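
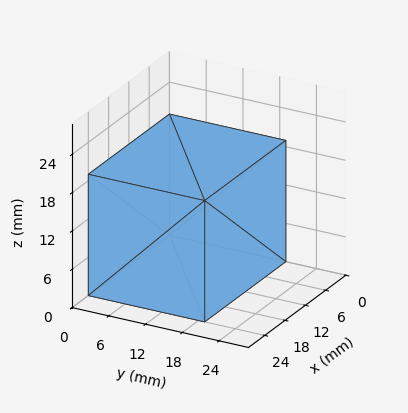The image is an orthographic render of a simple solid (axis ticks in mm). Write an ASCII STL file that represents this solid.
Reading the render: the shape is a rectangular box, roughly 24 × 19 mm footprint and 19 mm tall (dimensions read to the nearest mm from the axis ticks). For the STL, each face is triangulated and given an outward normal.

solid part
  facet normal 0.0000 0.0000 -1.0000
    outer loop
      vertex 24.000 19.000 0.000
      vertex 24.000 0.000 0.000
      vertex 0.000 0.000 0.000
    endloop
  endfacet
  facet normal 0.0000 0.0000 -1.0000
    outer loop
      vertex 0.000 19.000 0.000
      vertex 24.000 19.000 0.000
      vertex 0.000 0.000 0.000
    endloop
  endfacet
  facet normal 0.0000 0.0000 1.0000
    outer loop
      vertex 0.000 0.000 19.000
      vertex 24.000 0.000 19.000
      vertex 24.000 19.000 19.000
    endloop
  endfacet
  facet normal 0.0000 0.0000 1.0000
    outer loop
      vertex 0.000 0.000 19.000
      vertex 24.000 19.000 19.000
      vertex 0.000 19.000 19.000
    endloop
  endfacet
  facet normal 0.0000 -1.0000 0.0000
    outer loop
      vertex 0.000 0.000 0.000
      vertex 24.000 0.000 0.000
      vertex 24.000 0.000 19.000
    endloop
  endfacet
  facet normal 0.0000 -1.0000 0.0000
    outer loop
      vertex 0.000 0.000 0.000
      vertex 24.000 0.000 19.000
      vertex 0.000 0.000 19.000
    endloop
  endfacet
  facet normal 0.0000 1.0000 0.0000
    outer loop
      vertex 24.000 19.000 19.000
      vertex 24.000 19.000 0.000
      vertex 0.000 19.000 0.000
    endloop
  endfacet
  facet normal 0.0000 1.0000 0.0000
    outer loop
      vertex 0.000 19.000 19.000
      vertex 24.000 19.000 19.000
      vertex 0.000 19.000 0.000
    endloop
  endfacet
  facet normal -1.0000 0.0000 0.0000
    outer loop
      vertex 0.000 19.000 19.000
      vertex 0.000 19.000 0.000
      vertex 0.000 0.000 0.000
    endloop
  endfacet
  facet normal -1.0000 0.0000 0.0000
    outer loop
      vertex 0.000 0.000 19.000
      vertex 0.000 19.000 19.000
      vertex 0.000 0.000 0.000
    endloop
  endfacet
  facet normal 1.0000 0.0000 0.0000
    outer loop
      vertex 24.000 0.000 0.000
      vertex 24.000 19.000 0.000
      vertex 24.000 19.000 19.000
    endloop
  endfacet
  facet normal 1.0000 0.0000 0.0000
    outer loop
      vertex 24.000 0.000 0.000
      vertex 24.000 19.000 19.000
      vertex 24.000 0.000 19.000
    endloop
  endfacet
endsolid part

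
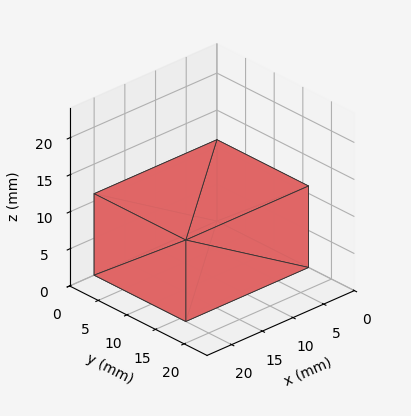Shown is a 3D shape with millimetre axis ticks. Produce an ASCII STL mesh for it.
Reading the render: the shape is a rectangular box, roughly 20 × 16 mm footprint and 11 mm tall (dimensions read to the nearest mm from the axis ticks). For the STL, each face is triangulated and given an outward normal.

solid part
  facet normal 0.0000 0.0000 -1.0000
    outer loop
      vertex 20.00 16.00 0.00
      vertex 20.00 0.00 0.00
      vertex 0.00 0.00 0.00
    endloop
  endfacet
  facet normal 0.0000 0.0000 -1.0000
    outer loop
      vertex 0.00 16.00 0.00
      vertex 20.00 16.00 0.00
      vertex 0.00 0.00 0.00
    endloop
  endfacet
  facet normal 0.0000 0.0000 1.0000
    outer loop
      vertex 0.00 0.00 11.00
      vertex 20.00 0.00 11.00
      vertex 20.00 16.00 11.00
    endloop
  endfacet
  facet normal 0.0000 0.0000 1.0000
    outer loop
      vertex 0.00 0.00 11.00
      vertex 20.00 16.00 11.00
      vertex 0.00 16.00 11.00
    endloop
  endfacet
  facet normal 0.0000 -1.0000 0.0000
    outer loop
      vertex 0.00 0.00 0.00
      vertex 20.00 0.00 0.00
      vertex 20.00 0.00 11.00
    endloop
  endfacet
  facet normal 0.0000 -1.0000 0.0000
    outer loop
      vertex 0.00 0.00 0.00
      vertex 20.00 0.00 11.00
      vertex 0.00 0.00 11.00
    endloop
  endfacet
  facet normal 0.0000 1.0000 0.0000
    outer loop
      vertex 20.00 16.00 11.00
      vertex 20.00 16.00 0.00
      vertex 0.00 16.00 0.00
    endloop
  endfacet
  facet normal 0.0000 1.0000 0.0000
    outer loop
      vertex 0.00 16.00 11.00
      vertex 20.00 16.00 11.00
      vertex 0.00 16.00 0.00
    endloop
  endfacet
  facet normal -1.0000 0.0000 0.0000
    outer loop
      vertex 0.00 16.00 11.00
      vertex 0.00 16.00 0.00
      vertex 0.00 0.00 0.00
    endloop
  endfacet
  facet normal -1.0000 0.0000 0.0000
    outer loop
      vertex 0.00 0.00 11.00
      vertex 0.00 16.00 11.00
      vertex 0.00 0.00 0.00
    endloop
  endfacet
  facet normal 1.0000 0.0000 0.0000
    outer loop
      vertex 20.00 0.00 0.00
      vertex 20.00 16.00 0.00
      vertex 20.00 16.00 11.00
    endloop
  endfacet
  facet normal 1.0000 0.0000 0.0000
    outer loop
      vertex 20.00 0.00 0.00
      vertex 20.00 16.00 11.00
      vertex 20.00 0.00 11.00
    endloop
  endfacet
endsolid part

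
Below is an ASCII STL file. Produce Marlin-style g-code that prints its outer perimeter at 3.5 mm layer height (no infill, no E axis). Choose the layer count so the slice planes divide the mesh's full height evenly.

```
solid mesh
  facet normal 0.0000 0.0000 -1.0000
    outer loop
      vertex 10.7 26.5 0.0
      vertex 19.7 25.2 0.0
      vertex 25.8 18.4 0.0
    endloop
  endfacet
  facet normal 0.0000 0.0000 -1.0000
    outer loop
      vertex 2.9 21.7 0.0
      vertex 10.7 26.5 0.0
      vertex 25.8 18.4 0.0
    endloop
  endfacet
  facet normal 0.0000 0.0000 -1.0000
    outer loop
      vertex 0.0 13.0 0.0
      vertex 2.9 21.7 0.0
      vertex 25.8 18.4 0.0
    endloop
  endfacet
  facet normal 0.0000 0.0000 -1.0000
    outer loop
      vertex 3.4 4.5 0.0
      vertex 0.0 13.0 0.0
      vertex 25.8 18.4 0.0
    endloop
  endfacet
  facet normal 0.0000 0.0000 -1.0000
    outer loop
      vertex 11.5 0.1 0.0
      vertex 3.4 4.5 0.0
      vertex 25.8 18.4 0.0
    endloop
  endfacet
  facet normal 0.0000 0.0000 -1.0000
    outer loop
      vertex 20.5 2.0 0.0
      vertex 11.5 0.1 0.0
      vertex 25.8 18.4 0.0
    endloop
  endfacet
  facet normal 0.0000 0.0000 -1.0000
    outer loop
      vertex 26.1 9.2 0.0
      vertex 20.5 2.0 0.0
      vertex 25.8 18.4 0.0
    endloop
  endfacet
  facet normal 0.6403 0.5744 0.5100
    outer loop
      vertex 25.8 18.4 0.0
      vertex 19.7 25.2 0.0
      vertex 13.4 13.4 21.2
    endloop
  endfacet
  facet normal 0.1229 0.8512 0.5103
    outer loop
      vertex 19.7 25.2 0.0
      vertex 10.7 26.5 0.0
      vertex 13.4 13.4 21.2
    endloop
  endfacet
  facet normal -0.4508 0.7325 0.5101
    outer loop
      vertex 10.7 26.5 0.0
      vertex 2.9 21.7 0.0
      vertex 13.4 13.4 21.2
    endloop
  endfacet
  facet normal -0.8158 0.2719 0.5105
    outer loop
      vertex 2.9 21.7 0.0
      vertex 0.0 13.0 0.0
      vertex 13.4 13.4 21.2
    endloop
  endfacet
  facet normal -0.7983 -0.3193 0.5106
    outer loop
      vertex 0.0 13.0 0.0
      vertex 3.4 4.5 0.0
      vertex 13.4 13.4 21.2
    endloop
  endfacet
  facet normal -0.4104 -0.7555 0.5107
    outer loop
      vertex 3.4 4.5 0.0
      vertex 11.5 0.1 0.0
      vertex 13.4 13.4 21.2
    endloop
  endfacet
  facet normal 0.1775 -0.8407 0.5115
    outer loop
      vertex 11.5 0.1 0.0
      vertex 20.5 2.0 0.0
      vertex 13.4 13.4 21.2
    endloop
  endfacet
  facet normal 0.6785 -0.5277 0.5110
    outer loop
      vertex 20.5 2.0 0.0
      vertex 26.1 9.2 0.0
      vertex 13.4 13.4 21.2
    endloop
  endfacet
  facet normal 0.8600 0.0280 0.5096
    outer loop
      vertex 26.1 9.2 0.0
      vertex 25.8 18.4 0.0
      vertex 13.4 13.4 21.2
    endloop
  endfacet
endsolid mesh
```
; perimeter-only toolpath
G21 ; units = mm
G90 ; absolute positioning
G28 ; home
; layer 1
G0 Z3.5
G0 X23.7 Y17.6
G1 X18.7 Y23.2
G1 X11.1 Y24.3
G1 X4.6 Y20.3
G1 X2.2 Y13.1
G1 X5.1 Y6.0
G1 X11.8 Y2.3
G1 X19.3 Y3.9
G1 X24.0 Y9.9
G1 X23.7 Y17.6
; layer 2
G0 Z7.1
G0 X21.7 Y16.7
G1 X17.6 Y21.3
G1 X11.6 Y22.1
G1 X6.4 Y18.9
G1 X4.5 Y13.1
G1 X6.7 Y7.5
G1 X12.1 Y4.5
G1 X18.1 Y5.8
G1 X21.9 Y10.6
G1 X21.7 Y16.7
; layer 3
G0 Z10.6
G0 X19.6 Y15.9
G1 X16.6 Y19.3
G1 X12.1 Y19.9
G1 X8.2 Y17.6
G1 X6.7 Y13.2
G1 X8.4 Y8.9
G1 X12.4 Y6.8
G1 X16.9 Y7.7
G1 X19.8 Y11.3
G1 X19.6 Y15.9
; layer 4
G0 Z14.1
G0 X17.5 Y15.1
G1 X15.5 Y17.3
G1 X12.5 Y17.8
G1 X9.9 Y16.2
G1 X8.9 Y13.3
G1 X10.1 Y10.4
G1 X12.8 Y9.0
G1 X15.8 Y9.6
G1 X17.6 Y12.0
G1 X17.5 Y15.1
; layer 5
G0 Z17.7
G0 X15.5 Y14.2
G1 X14.5 Y15.4
G1 X12.9 Y15.6
G1 X11.7 Y14.8
G1 X11.2 Y13.3
G1 X11.7 Y11.9
G1 X13.1 Y11.2
G1 X14.6 Y11.5
G1 X15.5 Y12.7
G1 X15.5 Y14.2
M2 ; end

The solid is a regular 9-sided pyramid, base circumscribed radius ≈ 13.4 mm, apex at z ≈ 21.2 mm. Slicing at Δz = 3.5 mm — 6 equal slices spanning the solid's height, so layer i sits at z = i·h/6 — gives 5 non-empty perimeters. Each is a 9-segment closed polygon; G0 lifts to the layer z and rapids to the start vertex, then G1 traces the edges. The cross-section shrinks linearly with z (the slice at the apex is degenerate and omitted).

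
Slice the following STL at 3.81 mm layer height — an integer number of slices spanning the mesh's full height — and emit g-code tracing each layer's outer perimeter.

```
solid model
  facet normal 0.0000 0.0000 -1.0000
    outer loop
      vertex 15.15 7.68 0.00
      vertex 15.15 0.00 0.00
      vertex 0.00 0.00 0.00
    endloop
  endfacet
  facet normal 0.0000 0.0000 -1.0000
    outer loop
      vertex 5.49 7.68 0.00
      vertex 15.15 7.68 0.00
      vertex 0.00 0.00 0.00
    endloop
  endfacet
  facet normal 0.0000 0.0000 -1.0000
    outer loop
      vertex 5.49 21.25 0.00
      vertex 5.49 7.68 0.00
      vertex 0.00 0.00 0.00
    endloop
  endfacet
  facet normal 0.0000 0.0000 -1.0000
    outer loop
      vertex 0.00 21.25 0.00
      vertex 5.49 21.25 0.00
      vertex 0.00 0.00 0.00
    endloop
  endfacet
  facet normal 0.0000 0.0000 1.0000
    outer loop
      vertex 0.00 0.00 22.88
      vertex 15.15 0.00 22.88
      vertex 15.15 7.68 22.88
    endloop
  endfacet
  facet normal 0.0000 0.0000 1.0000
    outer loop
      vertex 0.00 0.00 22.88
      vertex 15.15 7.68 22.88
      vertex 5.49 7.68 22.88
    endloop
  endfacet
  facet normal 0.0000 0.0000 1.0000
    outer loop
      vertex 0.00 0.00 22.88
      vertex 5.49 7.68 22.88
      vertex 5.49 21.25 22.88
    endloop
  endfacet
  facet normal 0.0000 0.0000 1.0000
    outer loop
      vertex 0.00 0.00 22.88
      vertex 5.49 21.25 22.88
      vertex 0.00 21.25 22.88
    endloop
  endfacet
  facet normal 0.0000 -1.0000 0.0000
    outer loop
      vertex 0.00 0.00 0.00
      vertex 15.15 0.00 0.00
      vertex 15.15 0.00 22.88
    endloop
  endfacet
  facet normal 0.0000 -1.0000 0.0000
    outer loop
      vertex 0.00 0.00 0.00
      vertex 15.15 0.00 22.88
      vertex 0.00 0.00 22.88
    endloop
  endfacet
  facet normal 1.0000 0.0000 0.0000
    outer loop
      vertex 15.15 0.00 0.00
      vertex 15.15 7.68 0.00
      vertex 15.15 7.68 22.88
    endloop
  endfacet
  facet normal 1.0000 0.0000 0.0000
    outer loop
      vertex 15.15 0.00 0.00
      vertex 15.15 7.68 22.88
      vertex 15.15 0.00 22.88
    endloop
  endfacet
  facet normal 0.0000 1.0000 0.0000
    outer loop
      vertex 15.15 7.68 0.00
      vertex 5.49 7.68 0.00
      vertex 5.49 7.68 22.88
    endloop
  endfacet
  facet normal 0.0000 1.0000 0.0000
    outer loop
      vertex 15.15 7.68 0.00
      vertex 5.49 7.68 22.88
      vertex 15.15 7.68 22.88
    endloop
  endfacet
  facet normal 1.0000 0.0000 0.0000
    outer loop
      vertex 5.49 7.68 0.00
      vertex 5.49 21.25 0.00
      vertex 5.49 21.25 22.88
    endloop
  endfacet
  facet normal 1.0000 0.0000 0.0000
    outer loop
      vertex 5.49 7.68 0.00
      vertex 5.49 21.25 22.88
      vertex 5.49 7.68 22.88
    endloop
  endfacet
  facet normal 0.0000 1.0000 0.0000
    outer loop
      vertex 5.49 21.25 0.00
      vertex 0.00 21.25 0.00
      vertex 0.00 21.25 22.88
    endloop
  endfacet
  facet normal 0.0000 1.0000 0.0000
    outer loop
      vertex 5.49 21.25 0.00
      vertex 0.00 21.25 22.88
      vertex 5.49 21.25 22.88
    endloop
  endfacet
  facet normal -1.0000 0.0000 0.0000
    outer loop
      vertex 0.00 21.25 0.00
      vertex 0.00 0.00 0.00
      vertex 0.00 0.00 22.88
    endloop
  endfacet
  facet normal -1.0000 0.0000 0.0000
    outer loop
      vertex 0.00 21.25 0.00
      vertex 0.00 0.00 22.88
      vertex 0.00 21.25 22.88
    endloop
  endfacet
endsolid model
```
; perimeter-only toolpath
G21 ; units = mm
G90 ; absolute positioning
G28 ; home
; layer 1
G0 Z3.81
G0 X0.00 Y0.00
G1 X15.15 Y0.00
G1 X15.15 Y7.68
G1 X5.49 Y7.68
G1 X5.49 Y21.25
G1 X0.00 Y21.25
G1 X0.00 Y0.00
; layer 2
G0 Z7.63
G0 X0.00 Y0.00
G1 X15.15 Y0.00
G1 X15.15 Y7.68
G1 X5.49 Y7.68
G1 X5.49 Y21.25
G1 X0.00 Y21.25
G1 X0.00 Y0.00
; layer 3
G0 Z11.44
G0 X0.00 Y0.00
G1 X15.15 Y0.00
G1 X15.15 Y7.68
G1 X5.49 Y7.68
G1 X5.49 Y21.25
G1 X0.00 Y21.25
G1 X0.00 Y0.00
; layer 4
G0 Z15.25
G0 X0.00 Y0.00
G1 X15.15 Y0.00
G1 X15.15 Y7.68
G1 X5.49 Y7.68
G1 X5.49 Y21.25
G1 X0.00 Y21.25
G1 X0.00 Y0.00
; layer 5
G0 Z19.07
G0 X0.00 Y0.00
G1 X15.15 Y0.00
G1 X15.15 Y7.68
G1 X5.49 Y7.68
G1 X5.49 Y21.25
G1 X0.00 Y21.25
G1 X0.00 Y0.00
; layer 6
G0 Z22.88
G0 X0.00 Y0.00
G1 X15.15 Y0.00
G1 X15.15 Y7.68
G1 X5.49 Y7.68
G1 X5.49 Y21.25
G1 X0.00 Y21.25
G1 X0.00 Y0.00
M2 ; end

The solid is an L-shaped prism: outer 15.2 × 21.2 mm, arm thicknesses ≈ 7.68 mm (horizontal) and 5.49 mm (vertical), extruded 22.9 mm in z. Slicing at Δz = 3.81 mm — 6 equal slices spanning the solid's height, so layer i sits at z = i·h/6 — gives 6 non-empty perimeters. Each is a 6-segment closed polygon; G0 lifts to the layer z and rapids to the start vertex, then G1 traces the edges.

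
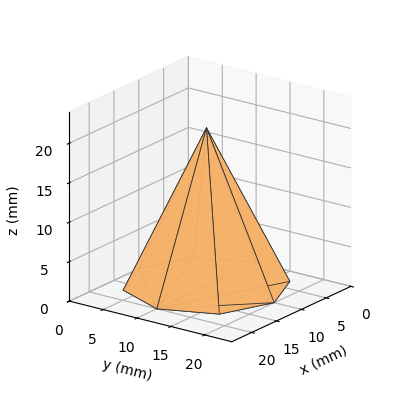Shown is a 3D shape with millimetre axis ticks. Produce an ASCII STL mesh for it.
Reading the render: the shape is a regular 8-sided pyramid, base circumscribed radius ≈ 10 mm, apex at z ≈ 20 mm (dimensions read to the nearest mm from the axis ticks). For the STL, each face is triangulated and given an outward normal.

solid part
  facet normal 0.0000 0.0000 -1.0000
    outer loop
      vertex 10.0 20.0 0.0
      vertex 17.1 17.1 0.0
      vertex 20.0 10.0 0.0
    endloop
  endfacet
  facet normal 0.0000 0.0000 -1.0000
    outer loop
      vertex 2.9 17.1 0.0
      vertex 10.0 20.0 0.0
      vertex 20.0 10.0 0.0
    endloop
  endfacet
  facet normal 0.0000 0.0000 -1.0000
    outer loop
      vertex 0.0 10.0 0.0
      vertex 2.9 17.1 0.0
      vertex 20.0 10.0 0.0
    endloop
  endfacet
  facet normal 0.0000 0.0000 -1.0000
    outer loop
      vertex 2.9 2.9 0.0
      vertex 0.0 10.0 0.0
      vertex 20.0 10.0 0.0
    endloop
  endfacet
  facet normal 0.0000 0.0000 -1.0000
    outer loop
      vertex 10.0 0.0 0.0
      vertex 2.9 2.9 0.0
      vertex 20.0 10.0 0.0
    endloop
  endfacet
  facet normal 0.0000 0.0000 -1.0000
    outer loop
      vertex 17.1 2.9 0.0
      vertex 10.0 0.0 0.0
      vertex 20.0 10.0 0.0
    endloop
  endfacet
  facet normal 0.8401 0.3431 0.4201
    outer loop
      vertex 20.0 10.0 0.0
      vertex 17.1 17.1 0.0
      vertex 10.0 10.0 20.0
    endloop
  endfacet
  facet normal 0.3431 0.8401 0.4201
    outer loop
      vertex 17.1 17.1 0.0
      vertex 10.0 20.0 0.0
      vertex 10.0 10.0 20.0
    endloop
  endfacet
  facet normal -0.3431 0.8401 0.4201
    outer loop
      vertex 10.0 20.0 0.0
      vertex 2.9 17.1 0.0
      vertex 10.0 10.0 20.0
    endloop
  endfacet
  facet normal -0.8401 0.3431 0.4201
    outer loop
      vertex 2.9 17.1 0.0
      vertex 0.0 10.0 0.0
      vertex 10.0 10.0 20.0
    endloop
  endfacet
  facet normal -0.8401 -0.3431 0.4201
    outer loop
      vertex 0.0 10.0 0.0
      vertex 2.9 2.9 0.0
      vertex 10.0 10.0 20.0
    endloop
  endfacet
  facet normal -0.3431 -0.8401 0.4201
    outer loop
      vertex 2.9 2.9 0.0
      vertex 10.0 0.0 0.0
      vertex 10.0 10.0 20.0
    endloop
  endfacet
  facet normal 0.3431 -0.8401 0.4201
    outer loop
      vertex 10.0 0.0 0.0
      vertex 17.1 2.9 0.0
      vertex 10.0 10.0 20.0
    endloop
  endfacet
  facet normal 0.8401 -0.3431 0.4201
    outer loop
      vertex 17.1 2.9 0.0
      vertex 20.0 10.0 0.0
      vertex 10.0 10.0 20.0
    endloop
  endfacet
endsolid part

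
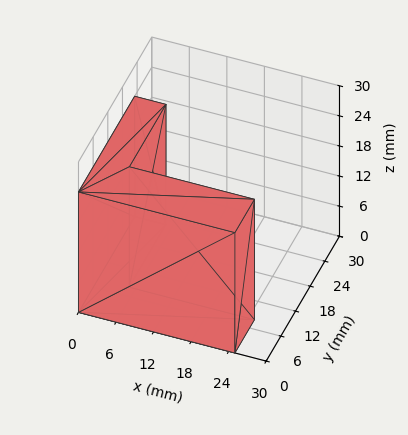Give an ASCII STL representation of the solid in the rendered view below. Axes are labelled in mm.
Reading the render: the shape is an L-shaped prism: outer 25 × 23 mm, arm thicknesses ≈ 8 mm (horizontal) and 5 mm (vertical), extruded 24 mm in z (dimensions read to the nearest mm from the axis ticks). For the STL, each face is triangulated and given an outward normal.

solid part
  facet normal 0.0000 0.0000 -1.0000
    outer loop
      vertex 25.00 8.00 0.00
      vertex 25.00 0.00 0.00
      vertex 0.00 0.00 0.00
    endloop
  endfacet
  facet normal 0.0000 0.0000 -1.0000
    outer loop
      vertex 5.00 8.00 0.00
      vertex 25.00 8.00 0.00
      vertex 0.00 0.00 0.00
    endloop
  endfacet
  facet normal 0.0000 0.0000 -1.0000
    outer loop
      vertex 5.00 23.00 0.00
      vertex 5.00 8.00 0.00
      vertex 0.00 0.00 0.00
    endloop
  endfacet
  facet normal 0.0000 0.0000 -1.0000
    outer loop
      vertex 0.00 23.00 0.00
      vertex 5.00 23.00 0.00
      vertex 0.00 0.00 0.00
    endloop
  endfacet
  facet normal 0.0000 0.0000 1.0000
    outer loop
      vertex 0.00 0.00 24.00
      vertex 25.00 0.00 24.00
      vertex 25.00 8.00 24.00
    endloop
  endfacet
  facet normal 0.0000 0.0000 1.0000
    outer loop
      vertex 0.00 0.00 24.00
      vertex 25.00 8.00 24.00
      vertex 5.00 8.00 24.00
    endloop
  endfacet
  facet normal 0.0000 0.0000 1.0000
    outer loop
      vertex 0.00 0.00 24.00
      vertex 5.00 8.00 24.00
      vertex 5.00 23.00 24.00
    endloop
  endfacet
  facet normal 0.0000 0.0000 1.0000
    outer loop
      vertex 0.00 0.00 24.00
      vertex 5.00 23.00 24.00
      vertex 0.00 23.00 24.00
    endloop
  endfacet
  facet normal 0.0000 -1.0000 0.0000
    outer loop
      vertex 0.00 0.00 0.00
      vertex 25.00 0.00 0.00
      vertex 25.00 0.00 24.00
    endloop
  endfacet
  facet normal 0.0000 -1.0000 0.0000
    outer loop
      vertex 0.00 0.00 0.00
      vertex 25.00 0.00 24.00
      vertex 0.00 0.00 24.00
    endloop
  endfacet
  facet normal 1.0000 0.0000 0.0000
    outer loop
      vertex 25.00 0.00 0.00
      vertex 25.00 8.00 0.00
      vertex 25.00 8.00 24.00
    endloop
  endfacet
  facet normal 1.0000 0.0000 0.0000
    outer loop
      vertex 25.00 0.00 0.00
      vertex 25.00 8.00 24.00
      vertex 25.00 0.00 24.00
    endloop
  endfacet
  facet normal 0.0000 1.0000 0.0000
    outer loop
      vertex 25.00 8.00 0.00
      vertex 5.00 8.00 0.00
      vertex 5.00 8.00 24.00
    endloop
  endfacet
  facet normal 0.0000 1.0000 0.0000
    outer loop
      vertex 25.00 8.00 0.00
      vertex 5.00 8.00 24.00
      vertex 25.00 8.00 24.00
    endloop
  endfacet
  facet normal 1.0000 0.0000 0.0000
    outer loop
      vertex 5.00 8.00 0.00
      vertex 5.00 23.00 0.00
      vertex 5.00 23.00 24.00
    endloop
  endfacet
  facet normal 1.0000 0.0000 0.0000
    outer loop
      vertex 5.00 8.00 0.00
      vertex 5.00 23.00 24.00
      vertex 5.00 8.00 24.00
    endloop
  endfacet
  facet normal 0.0000 1.0000 0.0000
    outer loop
      vertex 5.00 23.00 0.00
      vertex 0.00 23.00 0.00
      vertex 0.00 23.00 24.00
    endloop
  endfacet
  facet normal 0.0000 1.0000 0.0000
    outer loop
      vertex 5.00 23.00 0.00
      vertex 0.00 23.00 24.00
      vertex 5.00 23.00 24.00
    endloop
  endfacet
  facet normal -1.0000 0.0000 0.0000
    outer loop
      vertex 0.00 23.00 0.00
      vertex 0.00 0.00 0.00
      vertex 0.00 0.00 24.00
    endloop
  endfacet
  facet normal -1.0000 0.0000 0.0000
    outer loop
      vertex 0.00 23.00 0.00
      vertex 0.00 0.00 24.00
      vertex 0.00 23.00 24.00
    endloop
  endfacet
endsolid part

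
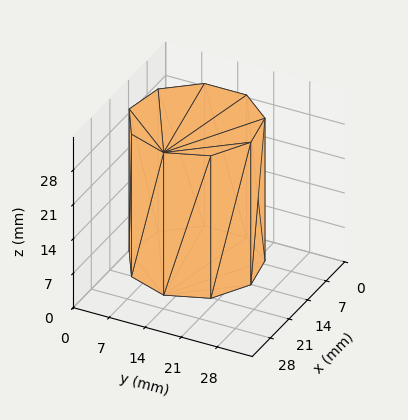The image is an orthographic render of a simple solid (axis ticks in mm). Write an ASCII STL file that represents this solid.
Reading the render: the shape is a regular 9-sided prism (a cylinder approximated with 9 flat sides), circumscribed radius ≈ 12 mm, height ≈ 29 mm (dimensions read to the nearest mm from the axis ticks). For the STL, each face is triangulated and given an outward normal.

solid part
  facet normal 0.0000 0.0000 -1.0000
    outer loop
      vertex 14.08 23.82 0.00
      vertex 21.19 19.71 0.00
      vertex 24.00 12.00 0.00
    endloop
  endfacet
  facet normal 0.0000 0.0000 -1.0000
    outer loop
      vertex 6.00 22.39 0.00
      vertex 14.08 23.82 0.00
      vertex 24.00 12.00 0.00
    endloop
  endfacet
  facet normal 0.0000 0.0000 -1.0000
    outer loop
      vertex 0.72 16.10 0.00
      vertex 6.00 22.39 0.00
      vertex 24.00 12.00 0.00
    endloop
  endfacet
  facet normal 0.0000 0.0000 -1.0000
    outer loop
      vertex 0.72 7.90 0.00
      vertex 0.72 16.10 0.00
      vertex 24.00 12.00 0.00
    endloop
  endfacet
  facet normal 0.0000 0.0000 -1.0000
    outer loop
      vertex 6.00 1.61 0.00
      vertex 0.72 7.90 0.00
      vertex 24.00 12.00 0.00
    endloop
  endfacet
  facet normal 0.0000 0.0000 -1.0000
    outer loop
      vertex 14.08 0.18 0.00
      vertex 6.00 1.61 0.00
      vertex 24.00 12.00 0.00
    endloop
  endfacet
  facet normal 0.0000 0.0000 -1.0000
    outer loop
      vertex 21.19 4.29 0.00
      vertex 14.08 0.18 0.00
      vertex 24.00 12.00 0.00
    endloop
  endfacet
  facet normal 0.0000 0.0000 1.0000
    outer loop
      vertex 24.00 12.00 29.00
      vertex 21.19 19.71 29.00
      vertex 14.08 23.82 29.00
    endloop
  endfacet
  facet normal 0.0000 0.0000 1.0000
    outer loop
      vertex 24.00 12.00 29.00
      vertex 14.08 23.82 29.00
      vertex 6.00 22.39 29.00
    endloop
  endfacet
  facet normal 0.0000 0.0000 1.0000
    outer loop
      vertex 24.00 12.00 29.00
      vertex 6.00 22.39 29.00
      vertex 0.72 16.10 29.00
    endloop
  endfacet
  facet normal 0.0000 0.0000 1.0000
    outer loop
      vertex 24.00 12.00 29.00
      vertex 0.72 16.10 29.00
      vertex 0.72 7.90 29.00
    endloop
  endfacet
  facet normal 0.0000 0.0000 1.0000
    outer loop
      vertex 24.00 12.00 29.00
      vertex 0.72 7.90 29.00
      vertex 6.00 1.61 29.00
    endloop
  endfacet
  facet normal 0.0000 0.0000 1.0000
    outer loop
      vertex 24.00 12.00 29.00
      vertex 6.00 1.61 29.00
      vertex 14.08 0.18 29.00
    endloop
  endfacet
  facet normal 0.0000 0.0000 1.0000
    outer loop
      vertex 24.00 12.00 29.00
      vertex 14.08 0.18 29.00
      vertex 21.19 4.29 29.00
    endloop
  endfacet
  facet normal 0.9395 0.3424 0.0000
    outer loop
      vertex 24.00 12.00 0.00
      vertex 21.19 19.71 0.00
      vertex 21.19 19.71 29.00
    endloop
  endfacet
  facet normal 0.9395 0.3424 0.0000
    outer loop
      vertex 24.00 12.00 0.00
      vertex 21.19 19.71 29.00
      vertex 24.00 12.00 29.00
    endloop
  endfacet
  facet normal 0.5005 0.8658 0.0000
    outer loop
      vertex 21.19 19.71 0.00
      vertex 14.08 23.82 0.00
      vertex 14.08 23.82 29.00
    endloop
  endfacet
  facet normal 0.5005 0.8658 0.0000
    outer loop
      vertex 21.19 19.71 0.00
      vertex 14.08 23.82 29.00
      vertex 21.19 19.71 29.00
    endloop
  endfacet
  facet normal -0.1743 0.9847 0.0000
    outer loop
      vertex 14.08 23.82 0.00
      vertex 6.00 22.39 0.00
      vertex 6.00 22.39 29.00
    endloop
  endfacet
  facet normal -0.1743 0.9847 0.0000
    outer loop
      vertex 14.08 23.82 0.00
      vertex 6.00 22.39 29.00
      vertex 14.08 23.82 29.00
    endloop
  endfacet
  facet normal -0.7659 0.6429 0.0000
    outer loop
      vertex 6.00 22.39 0.00
      vertex 0.72 16.10 0.00
      vertex 0.72 16.10 29.00
    endloop
  endfacet
  facet normal -0.7659 0.6429 0.0000
    outer loop
      vertex 6.00 22.39 0.00
      vertex 0.72 16.10 29.00
      vertex 6.00 22.39 29.00
    endloop
  endfacet
  facet normal -1.0000 0.0000 0.0000
    outer loop
      vertex 0.72 16.10 0.00
      vertex 0.72 7.90 0.00
      vertex 0.72 7.90 29.00
    endloop
  endfacet
  facet normal -1.0000 0.0000 0.0000
    outer loop
      vertex 0.72 16.10 0.00
      vertex 0.72 7.90 29.00
      vertex 0.72 16.10 29.00
    endloop
  endfacet
  facet normal -0.7659 -0.6429 0.0000
    outer loop
      vertex 0.72 7.90 0.00
      vertex 6.00 1.61 0.00
      vertex 6.00 1.61 29.00
    endloop
  endfacet
  facet normal -0.7659 -0.6429 0.0000
    outer loop
      vertex 0.72 7.90 0.00
      vertex 6.00 1.61 29.00
      vertex 0.72 7.90 29.00
    endloop
  endfacet
  facet normal -0.1743 -0.9847 0.0000
    outer loop
      vertex 6.00 1.61 0.00
      vertex 14.08 0.18 0.00
      vertex 14.08 0.18 29.00
    endloop
  endfacet
  facet normal -0.1743 -0.9847 0.0000
    outer loop
      vertex 6.00 1.61 0.00
      vertex 14.08 0.18 29.00
      vertex 6.00 1.61 29.00
    endloop
  endfacet
  facet normal 0.5005 -0.8658 0.0000
    outer loop
      vertex 14.08 0.18 0.00
      vertex 21.19 4.29 0.00
      vertex 21.19 4.29 29.00
    endloop
  endfacet
  facet normal 0.5005 -0.8658 0.0000
    outer loop
      vertex 14.08 0.18 0.00
      vertex 21.19 4.29 29.00
      vertex 14.08 0.18 29.00
    endloop
  endfacet
  facet normal 0.9395 -0.3424 0.0000
    outer loop
      vertex 21.19 4.29 0.00
      vertex 24.00 12.00 0.00
      vertex 24.00 12.00 29.00
    endloop
  endfacet
  facet normal 0.9395 -0.3424 0.0000
    outer loop
      vertex 21.19 4.29 0.00
      vertex 24.00 12.00 29.00
      vertex 21.19 4.29 29.00
    endloop
  endfacet
endsolid part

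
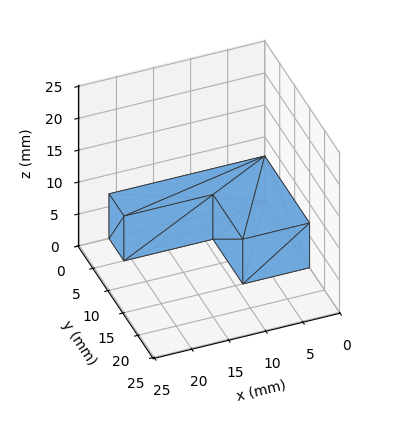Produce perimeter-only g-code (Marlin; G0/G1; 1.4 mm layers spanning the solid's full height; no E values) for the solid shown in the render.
Reading the render: the shape is an L-shaped prism: outer 21 × 15 mm, arm thicknesses ≈ 5 mm (horizontal) and 9 mm (vertical), extruded 7 mm in z (dimensions read to the nearest mm from the axis ticks). For the g-code, the solid's height is divided into equal slices at the stated Δz and each level perimeter traced with G1 moves after a G0 lift.

; perimeter-only toolpath
G21 ; units = mm
G90 ; absolute positioning
G28 ; home
; layer 1
G0 Z1.4
G0 X0.0 Y0.0
G1 X21.0 Y0.0
G1 X21.0 Y5.0
G1 X9.0 Y5.0
G1 X9.0 Y15.0
G1 X0.0 Y15.0
G1 X0.0 Y0.0
; layer 2
G0 Z2.8
G0 X0.0 Y0.0
G1 X21.0 Y0.0
G1 X21.0 Y5.0
G1 X9.0 Y5.0
G1 X9.0 Y15.0
G1 X0.0 Y15.0
G1 X0.0 Y0.0
; layer 3
G0 Z4.2
G0 X0.0 Y0.0
G1 X21.0 Y0.0
G1 X21.0 Y5.0
G1 X9.0 Y5.0
G1 X9.0 Y15.0
G1 X0.0 Y15.0
G1 X0.0 Y0.0
; layer 4
G0 Z5.6
G0 X0.0 Y0.0
G1 X21.0 Y0.0
G1 X21.0 Y5.0
G1 X9.0 Y5.0
G1 X9.0 Y15.0
G1 X0.0 Y15.0
G1 X0.0 Y0.0
; layer 5
G0 Z7.0
G0 X0.0 Y0.0
G1 X21.0 Y0.0
G1 X21.0 Y5.0
G1 X9.0 Y5.0
G1 X9.0 Y15.0
G1 X0.0 Y15.0
G1 X0.0 Y0.0
M2 ; end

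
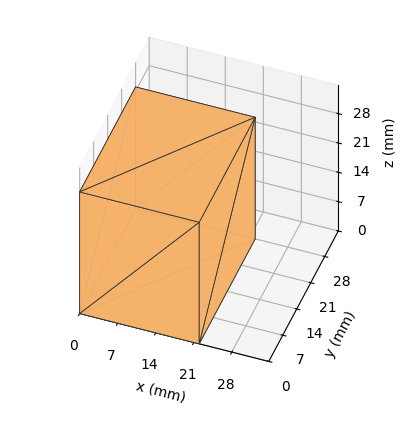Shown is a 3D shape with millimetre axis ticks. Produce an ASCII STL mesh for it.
Reading the render: the shape is a rectangular box, roughly 22 × 28 mm footprint and 29 mm tall (dimensions read to the nearest mm from the axis ticks). For the STL, each face is triangulated and given an outward normal.

solid part
  facet normal 0.0000 0.0000 -1.0000
    outer loop
      vertex 22.0 28.0 0.0
      vertex 22.0 0.0 0.0
      vertex 0.0 0.0 0.0
    endloop
  endfacet
  facet normal 0.0000 0.0000 -1.0000
    outer loop
      vertex 0.0 28.0 0.0
      vertex 22.0 28.0 0.0
      vertex 0.0 0.0 0.0
    endloop
  endfacet
  facet normal 0.0000 0.0000 1.0000
    outer loop
      vertex 0.0 0.0 29.0
      vertex 22.0 0.0 29.0
      vertex 22.0 28.0 29.0
    endloop
  endfacet
  facet normal 0.0000 0.0000 1.0000
    outer loop
      vertex 0.0 0.0 29.0
      vertex 22.0 28.0 29.0
      vertex 0.0 28.0 29.0
    endloop
  endfacet
  facet normal 0.0000 -1.0000 0.0000
    outer loop
      vertex 0.0 0.0 0.0
      vertex 22.0 0.0 0.0
      vertex 22.0 0.0 29.0
    endloop
  endfacet
  facet normal 0.0000 -1.0000 0.0000
    outer loop
      vertex 0.0 0.0 0.0
      vertex 22.0 0.0 29.0
      vertex 0.0 0.0 29.0
    endloop
  endfacet
  facet normal 0.0000 1.0000 0.0000
    outer loop
      vertex 22.0 28.0 29.0
      vertex 22.0 28.0 0.0
      vertex 0.0 28.0 0.0
    endloop
  endfacet
  facet normal 0.0000 1.0000 0.0000
    outer loop
      vertex 0.0 28.0 29.0
      vertex 22.0 28.0 29.0
      vertex 0.0 28.0 0.0
    endloop
  endfacet
  facet normal -1.0000 0.0000 0.0000
    outer loop
      vertex 0.0 28.0 29.0
      vertex 0.0 28.0 0.0
      vertex 0.0 0.0 0.0
    endloop
  endfacet
  facet normal -1.0000 0.0000 0.0000
    outer loop
      vertex 0.0 0.0 29.0
      vertex 0.0 28.0 29.0
      vertex 0.0 0.0 0.0
    endloop
  endfacet
  facet normal 1.0000 0.0000 0.0000
    outer loop
      vertex 22.0 0.0 0.0
      vertex 22.0 28.0 0.0
      vertex 22.0 28.0 29.0
    endloop
  endfacet
  facet normal 1.0000 0.0000 0.0000
    outer loop
      vertex 22.0 0.0 0.0
      vertex 22.0 28.0 29.0
      vertex 22.0 0.0 29.0
    endloop
  endfacet
endsolid part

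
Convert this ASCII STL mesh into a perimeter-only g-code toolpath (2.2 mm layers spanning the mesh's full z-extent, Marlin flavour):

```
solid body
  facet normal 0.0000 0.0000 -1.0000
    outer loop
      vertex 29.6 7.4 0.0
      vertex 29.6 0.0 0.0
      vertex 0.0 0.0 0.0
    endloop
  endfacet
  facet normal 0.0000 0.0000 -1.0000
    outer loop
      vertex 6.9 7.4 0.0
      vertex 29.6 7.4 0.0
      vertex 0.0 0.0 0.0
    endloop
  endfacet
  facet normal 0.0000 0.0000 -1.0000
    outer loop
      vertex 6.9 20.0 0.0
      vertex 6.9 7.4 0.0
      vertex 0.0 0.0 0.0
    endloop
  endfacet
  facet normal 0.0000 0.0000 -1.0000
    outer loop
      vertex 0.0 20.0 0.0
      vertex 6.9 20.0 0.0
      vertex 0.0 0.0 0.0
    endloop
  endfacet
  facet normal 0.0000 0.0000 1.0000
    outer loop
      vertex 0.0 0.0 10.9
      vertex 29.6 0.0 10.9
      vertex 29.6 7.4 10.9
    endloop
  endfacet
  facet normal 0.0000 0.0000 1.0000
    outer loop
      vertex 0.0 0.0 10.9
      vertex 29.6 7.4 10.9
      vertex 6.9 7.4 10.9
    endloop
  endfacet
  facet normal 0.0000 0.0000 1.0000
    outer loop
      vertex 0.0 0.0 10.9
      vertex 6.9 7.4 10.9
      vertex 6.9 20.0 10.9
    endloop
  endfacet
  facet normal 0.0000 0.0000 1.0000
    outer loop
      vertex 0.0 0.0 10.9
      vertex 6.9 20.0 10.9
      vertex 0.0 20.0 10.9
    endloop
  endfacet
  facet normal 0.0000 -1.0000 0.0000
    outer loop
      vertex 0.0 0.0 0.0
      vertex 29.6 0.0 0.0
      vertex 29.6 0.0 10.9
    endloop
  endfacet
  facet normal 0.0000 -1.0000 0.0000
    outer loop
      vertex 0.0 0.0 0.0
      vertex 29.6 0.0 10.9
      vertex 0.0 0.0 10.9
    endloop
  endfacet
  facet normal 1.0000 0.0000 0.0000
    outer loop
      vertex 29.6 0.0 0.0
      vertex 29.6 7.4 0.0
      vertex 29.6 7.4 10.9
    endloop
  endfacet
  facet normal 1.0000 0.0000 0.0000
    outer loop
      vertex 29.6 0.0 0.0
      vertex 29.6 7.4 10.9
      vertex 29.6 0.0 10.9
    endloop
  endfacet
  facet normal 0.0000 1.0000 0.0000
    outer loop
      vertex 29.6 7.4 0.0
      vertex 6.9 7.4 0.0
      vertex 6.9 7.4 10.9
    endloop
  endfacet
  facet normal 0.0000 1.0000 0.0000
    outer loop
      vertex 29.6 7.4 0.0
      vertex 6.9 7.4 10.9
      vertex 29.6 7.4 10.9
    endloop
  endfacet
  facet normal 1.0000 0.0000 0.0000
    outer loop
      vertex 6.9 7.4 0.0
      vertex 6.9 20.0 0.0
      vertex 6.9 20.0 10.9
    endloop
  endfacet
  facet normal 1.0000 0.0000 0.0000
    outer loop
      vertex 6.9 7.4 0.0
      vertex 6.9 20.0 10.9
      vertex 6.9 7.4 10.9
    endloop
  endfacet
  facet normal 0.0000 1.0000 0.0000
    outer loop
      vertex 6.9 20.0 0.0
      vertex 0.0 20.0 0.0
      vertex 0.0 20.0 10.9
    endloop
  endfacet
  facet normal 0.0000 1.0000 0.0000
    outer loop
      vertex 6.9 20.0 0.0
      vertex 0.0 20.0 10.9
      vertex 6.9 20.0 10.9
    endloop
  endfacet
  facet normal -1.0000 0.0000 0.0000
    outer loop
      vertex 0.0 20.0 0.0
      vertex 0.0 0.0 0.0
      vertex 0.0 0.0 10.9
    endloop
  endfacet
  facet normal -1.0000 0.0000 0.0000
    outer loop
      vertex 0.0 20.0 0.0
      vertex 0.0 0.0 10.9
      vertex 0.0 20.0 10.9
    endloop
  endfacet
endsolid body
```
; perimeter-only toolpath
G21 ; units = mm
G90 ; absolute positioning
G28 ; home
; layer 1
G0 Z2.2
G0 X0.0 Y0.0
G1 X29.6 Y0.0
G1 X29.6 Y7.4
G1 X6.9 Y7.4
G1 X6.9 Y20.0
G1 X0.0 Y20.0
G1 X0.0 Y0.0
; layer 2
G0 Z4.4
G0 X0.0 Y0.0
G1 X29.6 Y0.0
G1 X29.6 Y7.4
G1 X6.9 Y7.4
G1 X6.9 Y20.0
G1 X0.0 Y20.0
G1 X0.0 Y0.0
; layer 3
G0 Z6.5
G0 X0.0 Y0.0
G1 X29.6 Y0.0
G1 X29.6 Y7.4
G1 X6.9 Y7.4
G1 X6.9 Y20.0
G1 X0.0 Y20.0
G1 X0.0 Y0.0
; layer 4
G0 Z8.7
G0 X0.0 Y0.0
G1 X29.6 Y0.0
G1 X29.6 Y7.4
G1 X6.9 Y7.4
G1 X6.9 Y20.0
G1 X0.0 Y20.0
G1 X0.0 Y0.0
; layer 5
G0 Z10.9
G0 X0.0 Y0.0
G1 X29.6 Y0.0
G1 X29.6 Y7.4
G1 X6.9 Y7.4
G1 X6.9 Y20.0
G1 X0.0 Y20.0
G1 X0.0 Y0.0
M2 ; end

The solid is an L-shaped prism: outer 29.6 × 20 mm, arm thicknesses ≈ 7.4 mm (horizontal) and 6.9 mm (vertical), extruded 10.9 mm in z. Slicing at Δz = 2.2 mm — 5 equal slices spanning the solid's height, so layer i sits at z = i·h/5 — gives 5 non-empty perimeters. Each is a 6-segment closed polygon; G0 lifts to the layer z and rapids to the start vertex, then G1 traces the edges.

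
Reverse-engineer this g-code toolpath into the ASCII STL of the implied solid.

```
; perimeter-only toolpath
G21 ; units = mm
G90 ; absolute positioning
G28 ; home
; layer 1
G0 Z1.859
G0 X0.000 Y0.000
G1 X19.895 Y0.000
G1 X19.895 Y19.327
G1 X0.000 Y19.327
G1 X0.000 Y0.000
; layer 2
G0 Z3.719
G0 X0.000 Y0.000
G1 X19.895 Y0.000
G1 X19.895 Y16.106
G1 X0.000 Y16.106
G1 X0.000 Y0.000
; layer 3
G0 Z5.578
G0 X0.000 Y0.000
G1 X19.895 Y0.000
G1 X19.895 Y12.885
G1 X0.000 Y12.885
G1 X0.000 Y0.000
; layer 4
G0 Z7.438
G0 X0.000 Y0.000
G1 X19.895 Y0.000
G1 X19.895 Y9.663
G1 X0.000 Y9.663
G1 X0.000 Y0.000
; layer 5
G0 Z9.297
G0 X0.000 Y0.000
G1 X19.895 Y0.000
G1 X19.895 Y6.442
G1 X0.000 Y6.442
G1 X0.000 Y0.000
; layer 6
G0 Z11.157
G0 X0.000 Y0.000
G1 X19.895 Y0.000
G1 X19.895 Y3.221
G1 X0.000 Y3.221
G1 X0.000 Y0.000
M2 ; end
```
solid part
  facet normal 0.0000 0.0000 -1.0000
    outer loop
      vertex 19.895 22.548 0.000
      vertex 19.895 0.000 0.000
      vertex 0.000 0.000 0.000
    endloop
  endfacet
  facet normal 0.0000 0.0000 -1.0000
    outer loop
      vertex 0.000 22.548 0.000
      vertex 19.895 22.548 0.000
      vertex 0.000 0.000 0.000
    endloop
  endfacet
  facet normal 0.0000 -1.0000 0.0000
    outer loop
      vertex 0.000 0.000 0.000
      vertex 19.895 0.000 0.000
      vertex 19.895 0.000 13.016
    endloop
  endfacet
  facet normal 0.0000 -1.0000 0.0000
    outer loop
      vertex 0.000 0.000 0.000
      vertex 19.895 0.000 13.016
      vertex 0.000 0.000 13.016
    endloop
  endfacet
  facet normal 0.0000 0.4999 0.8661
    outer loop
      vertex 0.000 0.000 13.016
      vertex 19.895 0.000 13.016
      vertex 19.895 22.548 0.000
    endloop
  endfacet
  facet normal 0.0000 0.4999 0.8661
    outer loop
      vertex 0.000 0.000 13.016
      vertex 19.895 22.548 0.000
      vertex 0.000 22.548 0.000
    endloop
  endfacet
  facet normal -1.0000 0.0000 0.0000
    outer loop
      vertex 0.000 0.000 13.016
      vertex 0.000 22.548 0.000
      vertex 0.000 0.000 0.000
    endloop
  endfacet
  facet normal 1.0000 0.0000 0.0000
    outer loop
      vertex 19.895 0.000 0.000
      vertex 19.895 22.548 0.000
      vertex 19.895 0.000 13.016
    endloop
  endfacet
endsolid part

The G0 Z moves step by Δz≈1.859 mm. The G1 loops shrink linearly with z, so the solid tapers from its base footprint up to z≈13. Closing with a flat bottom cap and the tapered top and triangulating gives 8 facets — a wedge (ramp): 19.9 × 22.5 mm base, rising to 13 mm along the y=0 edge and sloping linearly to z=0 at y=22.5.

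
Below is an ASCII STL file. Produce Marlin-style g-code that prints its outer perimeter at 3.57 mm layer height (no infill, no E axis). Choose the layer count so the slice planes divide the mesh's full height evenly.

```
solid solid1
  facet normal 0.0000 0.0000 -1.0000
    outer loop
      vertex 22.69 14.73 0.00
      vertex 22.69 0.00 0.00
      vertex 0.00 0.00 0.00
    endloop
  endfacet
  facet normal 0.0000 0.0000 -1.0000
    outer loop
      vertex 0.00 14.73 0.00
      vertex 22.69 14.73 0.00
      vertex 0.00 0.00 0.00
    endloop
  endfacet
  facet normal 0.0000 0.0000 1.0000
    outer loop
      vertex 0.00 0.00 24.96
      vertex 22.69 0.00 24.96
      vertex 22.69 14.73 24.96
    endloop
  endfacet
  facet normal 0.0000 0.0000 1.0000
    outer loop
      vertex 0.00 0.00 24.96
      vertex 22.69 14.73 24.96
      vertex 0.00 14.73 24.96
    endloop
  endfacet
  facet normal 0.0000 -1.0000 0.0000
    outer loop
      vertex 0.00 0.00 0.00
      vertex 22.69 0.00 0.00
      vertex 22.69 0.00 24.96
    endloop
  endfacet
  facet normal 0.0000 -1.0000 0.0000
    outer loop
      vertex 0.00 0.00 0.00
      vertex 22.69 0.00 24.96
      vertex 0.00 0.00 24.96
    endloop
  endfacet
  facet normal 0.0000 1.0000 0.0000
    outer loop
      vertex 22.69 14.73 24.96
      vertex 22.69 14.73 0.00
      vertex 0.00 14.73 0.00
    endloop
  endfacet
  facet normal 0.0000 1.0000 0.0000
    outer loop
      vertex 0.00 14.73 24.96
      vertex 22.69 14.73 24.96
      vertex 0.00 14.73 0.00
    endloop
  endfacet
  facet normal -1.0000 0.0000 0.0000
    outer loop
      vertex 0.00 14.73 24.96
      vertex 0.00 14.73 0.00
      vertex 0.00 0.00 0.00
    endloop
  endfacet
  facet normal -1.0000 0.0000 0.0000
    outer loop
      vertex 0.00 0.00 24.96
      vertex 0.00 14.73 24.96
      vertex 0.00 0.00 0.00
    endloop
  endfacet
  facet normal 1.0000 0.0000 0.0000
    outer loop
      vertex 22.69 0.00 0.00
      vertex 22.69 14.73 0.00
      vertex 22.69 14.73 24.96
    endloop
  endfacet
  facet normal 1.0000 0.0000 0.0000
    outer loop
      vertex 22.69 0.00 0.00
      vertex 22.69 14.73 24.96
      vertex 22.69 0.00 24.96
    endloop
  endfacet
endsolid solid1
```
; perimeter-only toolpath
G21 ; units = mm
G90 ; absolute positioning
G28 ; home
; layer 1
G0 Z3.57
G0 X0.00 Y0.00
G1 X22.69 Y0.00
G1 X22.69 Y14.73
G1 X0.00 Y14.73
G1 X0.00 Y0.00
; layer 2
G0 Z7.13
G0 X0.00 Y0.00
G1 X22.69 Y0.00
G1 X22.69 Y14.73
G1 X0.00 Y14.73
G1 X0.00 Y0.00
; layer 3
G0 Z10.70
G0 X0.00 Y0.00
G1 X22.69 Y0.00
G1 X22.69 Y14.73
G1 X0.00 Y14.73
G1 X0.00 Y0.00
; layer 4
G0 Z14.26
G0 X0.00 Y0.00
G1 X22.69 Y0.00
G1 X22.69 Y14.73
G1 X0.00 Y14.73
G1 X0.00 Y0.00
; layer 5
G0 Z17.83
G0 X0.00 Y0.00
G1 X22.69 Y0.00
G1 X22.69 Y14.73
G1 X0.00 Y14.73
G1 X0.00 Y0.00
; layer 6
G0 Z21.39
G0 X0.00 Y0.00
G1 X22.69 Y0.00
G1 X22.69 Y14.73
G1 X0.00 Y14.73
G1 X0.00 Y0.00
; layer 7
G0 Z24.96
G0 X0.00 Y0.00
G1 X22.69 Y0.00
G1 X22.69 Y14.73
G1 X0.00 Y14.73
G1 X0.00 Y0.00
M2 ; end

The solid is a rectangular box, roughly 22.7 × 14.7 mm footprint and 25 mm tall. Slicing at Δz = 3.57 mm — 7 equal slices spanning the solid's height, so layer i sits at z = i·h/7 — gives 7 non-empty perimeters. Each is a 4-segment closed polygon; G0 lifts to the layer z and rapids to the start vertex, then G1 traces the edges.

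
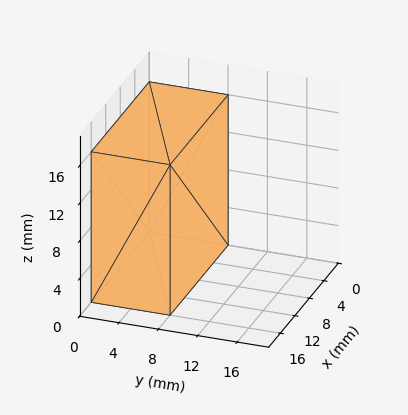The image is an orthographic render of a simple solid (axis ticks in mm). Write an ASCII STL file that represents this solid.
Reading the render: the shape is a rectangular box, roughly 16 × 8 mm footprint and 16 mm tall (dimensions read to the nearest mm from the axis ticks). For the STL, each face is triangulated and given an outward normal.

solid part
  facet normal 0.0000 0.0000 -1.0000
    outer loop
      vertex 16.0 8.0 0.0
      vertex 16.0 0.0 0.0
      vertex 0.0 0.0 0.0
    endloop
  endfacet
  facet normal 0.0000 0.0000 -1.0000
    outer loop
      vertex 0.0 8.0 0.0
      vertex 16.0 8.0 0.0
      vertex 0.0 0.0 0.0
    endloop
  endfacet
  facet normal 0.0000 0.0000 1.0000
    outer loop
      vertex 0.0 0.0 16.0
      vertex 16.0 0.0 16.0
      vertex 16.0 8.0 16.0
    endloop
  endfacet
  facet normal 0.0000 0.0000 1.0000
    outer loop
      vertex 0.0 0.0 16.0
      vertex 16.0 8.0 16.0
      vertex 0.0 8.0 16.0
    endloop
  endfacet
  facet normal 0.0000 -1.0000 0.0000
    outer loop
      vertex 0.0 0.0 0.0
      vertex 16.0 0.0 0.0
      vertex 16.0 0.0 16.0
    endloop
  endfacet
  facet normal 0.0000 -1.0000 0.0000
    outer loop
      vertex 0.0 0.0 0.0
      vertex 16.0 0.0 16.0
      vertex 0.0 0.0 16.0
    endloop
  endfacet
  facet normal 0.0000 1.0000 0.0000
    outer loop
      vertex 16.0 8.0 16.0
      vertex 16.0 8.0 0.0
      vertex 0.0 8.0 0.0
    endloop
  endfacet
  facet normal 0.0000 1.0000 0.0000
    outer loop
      vertex 0.0 8.0 16.0
      vertex 16.0 8.0 16.0
      vertex 0.0 8.0 0.0
    endloop
  endfacet
  facet normal -1.0000 0.0000 0.0000
    outer loop
      vertex 0.0 8.0 16.0
      vertex 0.0 8.0 0.0
      vertex 0.0 0.0 0.0
    endloop
  endfacet
  facet normal -1.0000 0.0000 0.0000
    outer loop
      vertex 0.0 0.0 16.0
      vertex 0.0 8.0 16.0
      vertex 0.0 0.0 0.0
    endloop
  endfacet
  facet normal 1.0000 0.0000 0.0000
    outer loop
      vertex 16.0 0.0 0.0
      vertex 16.0 8.0 0.0
      vertex 16.0 8.0 16.0
    endloop
  endfacet
  facet normal 1.0000 0.0000 0.0000
    outer loop
      vertex 16.0 0.0 0.0
      vertex 16.0 8.0 16.0
      vertex 16.0 0.0 16.0
    endloop
  endfacet
endsolid part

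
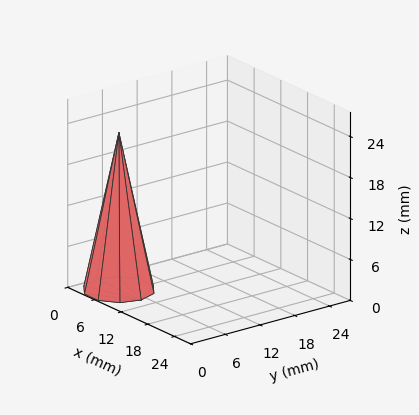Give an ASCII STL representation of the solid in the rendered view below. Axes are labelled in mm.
Reading the render: the shape is a regular 10-sided pyramid, base circumscribed radius ≈ 5 mm, apex at z ≈ 23 mm (dimensions read to the nearest mm from the axis ticks). For the STL, each face is triangulated and given an outward normal.

solid part
  facet normal 0.0000 0.0000 -1.0000
    outer loop
      vertex 6.545 9.755 0.000
      vertex 9.045 7.939 0.000
      vertex 10.000 5.000 0.000
    endloop
  endfacet
  facet normal 0.0000 0.0000 -1.0000
    outer loop
      vertex 3.455 9.755 0.000
      vertex 6.545 9.755 0.000
      vertex 10.000 5.000 0.000
    endloop
  endfacet
  facet normal 0.0000 0.0000 -1.0000
    outer loop
      vertex 0.955 7.939 0.000
      vertex 3.455 9.755 0.000
      vertex 10.000 5.000 0.000
    endloop
  endfacet
  facet normal 0.0000 0.0000 -1.0000
    outer loop
      vertex 0.000 5.000 0.000
      vertex 0.955 7.939 0.000
      vertex 10.000 5.000 0.000
    endloop
  endfacet
  facet normal 0.0000 0.0000 -1.0000
    outer loop
      vertex 0.955 2.061 0.000
      vertex 0.000 5.000 0.000
      vertex 10.000 5.000 0.000
    endloop
  endfacet
  facet normal 0.0000 0.0000 -1.0000
    outer loop
      vertex 3.455 0.245 0.000
      vertex 0.955 2.061 0.000
      vertex 10.000 5.000 0.000
    endloop
  endfacet
  facet normal 0.0000 0.0000 -1.0000
    outer loop
      vertex 6.545 0.245 0.000
      vertex 3.455 0.245 0.000
      vertex 10.000 5.000 0.000
    endloop
  endfacet
  facet normal 0.0000 0.0000 -1.0000
    outer loop
      vertex 9.045 2.061 0.000
      vertex 6.545 0.245 0.000
      vertex 10.000 5.000 0.000
    endloop
  endfacet
  facet normal 0.9314 0.3026 0.2025
    outer loop
      vertex 10.000 5.000 0.000
      vertex 9.045 7.939 0.000
      vertex 5.000 5.000 23.000
    endloop
  endfacet
  facet normal 0.5755 0.7923 0.2025
    outer loop
      vertex 9.045 7.939 0.000
      vertex 6.545 9.755 0.000
      vertex 5.000 5.000 23.000
    endloop
  endfacet
  facet normal 0.0000 0.9793 0.2025
    outer loop
      vertex 6.545 9.755 0.000
      vertex 3.455 9.755 0.000
      vertex 5.000 5.000 23.000
    endloop
  endfacet
  facet normal -0.5755 0.7923 0.2025
    outer loop
      vertex 3.455 9.755 0.000
      vertex 0.955 7.939 0.000
      vertex 5.000 5.000 23.000
    endloop
  endfacet
  facet normal -0.9314 0.3026 0.2025
    outer loop
      vertex 0.955 7.939 0.000
      vertex 0.000 5.000 0.000
      vertex 5.000 5.000 23.000
    endloop
  endfacet
  facet normal -0.9314 -0.3026 0.2025
    outer loop
      vertex 0.000 5.000 0.000
      vertex 0.955 2.061 0.000
      vertex 5.000 5.000 23.000
    endloop
  endfacet
  facet normal -0.5755 -0.7923 0.2025
    outer loop
      vertex 0.955 2.061 0.000
      vertex 3.455 0.245 0.000
      vertex 5.000 5.000 23.000
    endloop
  endfacet
  facet normal 0.0000 -0.9793 0.2025
    outer loop
      vertex 3.455 0.245 0.000
      vertex 6.545 0.245 0.000
      vertex 5.000 5.000 23.000
    endloop
  endfacet
  facet normal 0.5755 -0.7923 0.2025
    outer loop
      vertex 6.545 0.245 0.000
      vertex 9.045 2.061 0.000
      vertex 5.000 5.000 23.000
    endloop
  endfacet
  facet normal 0.9314 -0.3026 0.2025
    outer loop
      vertex 9.045 2.061 0.000
      vertex 10.000 5.000 0.000
      vertex 5.000 5.000 23.000
    endloop
  endfacet
endsolid part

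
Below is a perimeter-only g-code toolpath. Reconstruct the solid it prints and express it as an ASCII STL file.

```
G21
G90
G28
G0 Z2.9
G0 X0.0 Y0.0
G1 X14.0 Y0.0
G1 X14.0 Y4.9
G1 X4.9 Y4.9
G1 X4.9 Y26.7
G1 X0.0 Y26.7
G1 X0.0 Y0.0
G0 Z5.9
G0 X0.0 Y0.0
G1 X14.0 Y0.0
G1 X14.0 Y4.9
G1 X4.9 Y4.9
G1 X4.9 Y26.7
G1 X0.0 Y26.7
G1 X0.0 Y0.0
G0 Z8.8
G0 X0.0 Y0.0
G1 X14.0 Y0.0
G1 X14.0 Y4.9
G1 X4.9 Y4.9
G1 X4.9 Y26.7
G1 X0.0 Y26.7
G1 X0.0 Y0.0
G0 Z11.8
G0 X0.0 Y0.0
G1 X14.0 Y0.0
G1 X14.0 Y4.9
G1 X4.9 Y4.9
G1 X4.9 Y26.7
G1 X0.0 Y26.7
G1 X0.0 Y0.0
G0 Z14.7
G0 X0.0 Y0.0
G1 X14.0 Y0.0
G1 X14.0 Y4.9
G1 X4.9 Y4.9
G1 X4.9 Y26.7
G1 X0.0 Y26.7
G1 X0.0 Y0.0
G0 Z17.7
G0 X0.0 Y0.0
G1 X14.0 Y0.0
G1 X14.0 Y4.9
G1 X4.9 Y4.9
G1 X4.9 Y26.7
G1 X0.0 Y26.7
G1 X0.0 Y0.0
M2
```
solid part
  facet normal 0.0000 0.0000 -1.0000
    outer loop
      vertex 14.0 4.9 0.0
      vertex 14.0 0.0 0.0
      vertex 0.0 0.0 0.0
    endloop
  endfacet
  facet normal 0.0000 0.0000 -1.0000
    outer loop
      vertex 4.9 4.9 0.0
      vertex 14.0 4.9 0.0
      vertex 0.0 0.0 0.0
    endloop
  endfacet
  facet normal 0.0000 0.0000 -1.0000
    outer loop
      vertex 4.9 26.7 0.0
      vertex 4.9 4.9 0.0
      vertex 0.0 0.0 0.0
    endloop
  endfacet
  facet normal 0.0000 0.0000 -1.0000
    outer loop
      vertex 0.0 26.7 0.0
      vertex 4.9 26.7 0.0
      vertex 0.0 0.0 0.0
    endloop
  endfacet
  facet normal 0.0000 0.0000 1.0000
    outer loop
      vertex 0.0 0.0 17.7
      vertex 14.0 0.0 17.7
      vertex 14.0 4.9 17.7
    endloop
  endfacet
  facet normal 0.0000 0.0000 1.0000
    outer loop
      vertex 0.0 0.0 17.7
      vertex 14.0 4.9 17.7
      vertex 4.9 4.9 17.7
    endloop
  endfacet
  facet normal 0.0000 0.0000 1.0000
    outer loop
      vertex 0.0 0.0 17.7
      vertex 4.9 4.9 17.7
      vertex 4.9 26.7 17.7
    endloop
  endfacet
  facet normal 0.0000 0.0000 1.0000
    outer loop
      vertex 0.0 0.0 17.7
      vertex 4.9 26.7 17.7
      vertex 0.0 26.7 17.7
    endloop
  endfacet
  facet normal 0.0000 -1.0000 0.0000
    outer loop
      vertex 0.0 0.0 0.0
      vertex 14.0 0.0 0.0
      vertex 14.0 0.0 17.7
    endloop
  endfacet
  facet normal 0.0000 -1.0000 0.0000
    outer loop
      vertex 0.0 0.0 0.0
      vertex 14.0 0.0 17.7
      vertex 0.0 0.0 17.7
    endloop
  endfacet
  facet normal 1.0000 0.0000 0.0000
    outer loop
      vertex 14.0 0.0 0.0
      vertex 14.0 4.9 0.0
      vertex 14.0 4.9 17.7
    endloop
  endfacet
  facet normal 1.0000 0.0000 0.0000
    outer loop
      vertex 14.0 0.0 0.0
      vertex 14.0 4.9 17.7
      vertex 14.0 0.0 17.7
    endloop
  endfacet
  facet normal 0.0000 1.0000 0.0000
    outer loop
      vertex 14.0 4.9 0.0
      vertex 4.9 4.9 0.0
      vertex 4.9 4.9 17.7
    endloop
  endfacet
  facet normal 0.0000 1.0000 0.0000
    outer loop
      vertex 14.0 4.9 0.0
      vertex 4.9 4.9 17.7
      vertex 14.0 4.9 17.7
    endloop
  endfacet
  facet normal 1.0000 0.0000 0.0000
    outer loop
      vertex 4.9 4.9 0.0
      vertex 4.9 26.7 0.0
      vertex 4.9 26.7 17.7
    endloop
  endfacet
  facet normal 1.0000 0.0000 0.0000
    outer loop
      vertex 4.9 4.9 0.0
      vertex 4.9 26.7 17.7
      vertex 4.9 4.9 17.7
    endloop
  endfacet
  facet normal 0.0000 1.0000 0.0000
    outer loop
      vertex 4.9 26.7 0.0
      vertex 0.0 26.7 0.0
      vertex 0.0 26.7 17.7
    endloop
  endfacet
  facet normal 0.0000 1.0000 0.0000
    outer loop
      vertex 4.9 26.7 0.0
      vertex 0.0 26.7 17.7
      vertex 4.9 26.7 17.7
    endloop
  endfacet
  facet normal -1.0000 0.0000 0.0000
    outer loop
      vertex 0.0 26.7 0.0
      vertex 0.0 0.0 0.0
      vertex 0.0 0.0 17.7
    endloop
  endfacet
  facet normal -1.0000 0.0000 0.0000
    outer loop
      vertex 0.0 26.7 0.0
      vertex 0.0 0.0 17.7
      vertex 0.0 26.7 17.7
    endloop
  endfacet
endsolid part

The G0 Z moves step by Δz≈2.9 mm. Every layer's G1 loop is the same polygon, so the solid is a straight extrusion of it from z=0 to z≈17.7. Closing with flat bottom and top caps and triangulating gives 20 facets — an L-shaped prism: outer 14 × 26.7 mm, arm thicknesses ≈ 4.9 mm (horizontal) and 4.9 mm (vertical), extruded 17.7 mm in z.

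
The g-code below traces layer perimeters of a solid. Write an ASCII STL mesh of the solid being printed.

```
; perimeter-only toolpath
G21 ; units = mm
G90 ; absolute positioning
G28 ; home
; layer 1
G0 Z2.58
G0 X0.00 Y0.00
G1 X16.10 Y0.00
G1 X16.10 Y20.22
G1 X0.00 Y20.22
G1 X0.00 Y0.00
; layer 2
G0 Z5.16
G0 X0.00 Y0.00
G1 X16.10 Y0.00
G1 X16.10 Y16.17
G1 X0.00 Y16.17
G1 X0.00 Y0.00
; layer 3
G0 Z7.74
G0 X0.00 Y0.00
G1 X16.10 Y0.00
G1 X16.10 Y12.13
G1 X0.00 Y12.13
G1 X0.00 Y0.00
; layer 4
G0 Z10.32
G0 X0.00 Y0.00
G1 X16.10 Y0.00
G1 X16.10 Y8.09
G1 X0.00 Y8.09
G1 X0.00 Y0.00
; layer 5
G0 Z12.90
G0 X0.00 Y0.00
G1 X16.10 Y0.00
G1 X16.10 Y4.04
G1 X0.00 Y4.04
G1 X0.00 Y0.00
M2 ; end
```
solid part
  facet normal 0.0000 0.0000 -1.0000
    outer loop
      vertex 16.10 24.26 0.00
      vertex 16.10 0.00 0.00
      vertex 0.00 0.00 0.00
    endloop
  endfacet
  facet normal 0.0000 0.0000 -1.0000
    outer loop
      vertex 0.00 24.26 0.00
      vertex 16.10 24.26 0.00
      vertex 0.00 0.00 0.00
    endloop
  endfacet
  facet normal 0.0000 -1.0000 0.0000
    outer loop
      vertex 0.00 0.00 0.00
      vertex 16.10 0.00 0.00
      vertex 16.10 0.00 15.48
    endloop
  endfacet
  facet normal 0.0000 -1.0000 0.0000
    outer loop
      vertex 0.00 0.00 0.00
      vertex 16.10 0.00 15.48
      vertex 0.00 0.00 15.48
    endloop
  endfacet
  facet normal 0.0000 0.5379 0.8430
    outer loop
      vertex 0.00 0.00 15.48
      vertex 16.10 0.00 15.48
      vertex 16.10 24.26 0.00
    endloop
  endfacet
  facet normal 0.0000 0.5379 0.8430
    outer loop
      vertex 0.00 0.00 15.48
      vertex 16.10 24.26 0.00
      vertex 0.00 24.26 0.00
    endloop
  endfacet
  facet normal -1.0000 0.0000 0.0000
    outer loop
      vertex 0.00 0.00 15.48
      vertex 0.00 24.26 0.00
      vertex 0.00 0.00 0.00
    endloop
  endfacet
  facet normal 1.0000 0.0000 0.0000
    outer loop
      vertex 16.10 0.00 0.00
      vertex 16.10 24.26 0.00
      vertex 16.10 0.00 15.48
    endloop
  endfacet
endsolid part

The G0 Z moves step by Δz≈2.58 mm. The G1 loops shrink linearly with z, so the solid tapers from its base footprint up to z≈15.5. Closing with a flat bottom cap and the tapered top and triangulating gives 8 facets — a wedge (ramp): 16.1 × 24.3 mm base, rising to 15.5 mm along the y=0 edge and sloping linearly to z=0 at y=24.3.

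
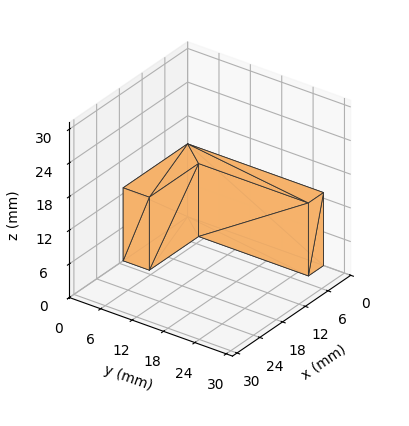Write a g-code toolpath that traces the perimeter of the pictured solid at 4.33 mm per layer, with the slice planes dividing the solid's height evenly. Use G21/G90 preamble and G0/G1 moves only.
Reading the render: the shape is an L-shaped prism: outer 17 × 26 mm, arm thicknesses ≈ 5 mm (horizontal) and 4 mm (vertical), extruded 13 mm in z (dimensions read to the nearest mm from the axis ticks). For the g-code, the solid's height is divided into equal slices at the stated Δz and each level perimeter traced with G1 moves after a G0 lift.

; perimeter-only toolpath
G21 ; units = mm
G90 ; absolute positioning
G28 ; home
; layer 1
G0 Z4.33
G0 X0.00 Y0.00
G1 X17.00 Y0.00
G1 X17.00 Y5.00
G1 X4.00 Y5.00
G1 X4.00 Y26.00
G1 X0.00 Y26.00
G1 X0.00 Y0.00
; layer 2
G0 Z8.67
G0 X0.00 Y0.00
G1 X17.00 Y0.00
G1 X17.00 Y5.00
G1 X4.00 Y5.00
G1 X4.00 Y26.00
G1 X0.00 Y26.00
G1 X0.00 Y0.00
; layer 3
G0 Z13.00
G0 X0.00 Y0.00
G1 X17.00 Y0.00
G1 X17.00 Y5.00
G1 X4.00 Y5.00
G1 X4.00 Y26.00
G1 X0.00 Y26.00
G1 X0.00 Y0.00
M2 ; end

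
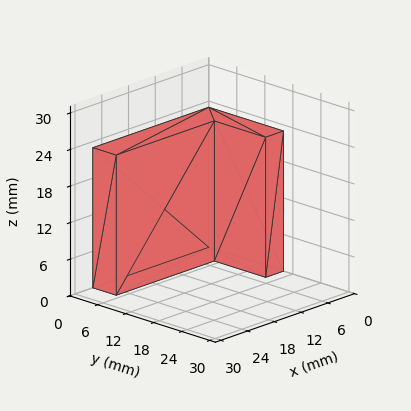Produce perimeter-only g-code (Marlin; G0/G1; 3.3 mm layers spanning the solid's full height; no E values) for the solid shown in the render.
Reading the render: the shape is an L-shaped prism: outer 26 × 16 mm, arm thicknesses ≈ 5 mm (horizontal) and 4 mm (vertical), extruded 23 mm in z (dimensions read to the nearest mm from the axis ticks). For the g-code, the solid's height is divided into equal slices at the stated Δz and each level perimeter traced with G1 moves after a G0 lift.

; perimeter-only toolpath
G21 ; units = mm
G90 ; absolute positioning
G28 ; home
; layer 1
G0 Z3.3
G0 X0.0 Y0.0
G1 X26.0 Y0.0
G1 X26.0 Y5.0
G1 X4.0 Y5.0
G1 X4.0 Y16.0
G1 X0.0 Y16.0
G1 X0.0 Y0.0
; layer 2
G0 Z6.6
G0 X0.0 Y0.0
G1 X26.0 Y0.0
G1 X26.0 Y5.0
G1 X4.0 Y5.0
G1 X4.0 Y16.0
G1 X0.0 Y16.0
G1 X0.0 Y0.0
; layer 3
G0 Z9.9
G0 X0.0 Y0.0
G1 X26.0 Y0.0
G1 X26.0 Y5.0
G1 X4.0 Y5.0
G1 X4.0 Y16.0
G1 X0.0 Y16.0
G1 X0.0 Y0.0
; layer 4
G0 Z13.1
G0 X0.0 Y0.0
G1 X26.0 Y0.0
G1 X26.0 Y5.0
G1 X4.0 Y5.0
G1 X4.0 Y16.0
G1 X0.0 Y16.0
G1 X0.0 Y0.0
; layer 5
G0 Z16.4
G0 X0.0 Y0.0
G1 X26.0 Y0.0
G1 X26.0 Y5.0
G1 X4.0 Y5.0
G1 X4.0 Y16.0
G1 X0.0 Y16.0
G1 X0.0 Y0.0
; layer 6
G0 Z19.7
G0 X0.0 Y0.0
G1 X26.0 Y0.0
G1 X26.0 Y5.0
G1 X4.0 Y5.0
G1 X4.0 Y16.0
G1 X0.0 Y16.0
G1 X0.0 Y0.0
; layer 7
G0 Z23.0
G0 X0.0 Y0.0
G1 X26.0 Y0.0
G1 X26.0 Y5.0
G1 X4.0 Y5.0
G1 X4.0 Y16.0
G1 X0.0 Y16.0
G1 X0.0 Y0.0
M2 ; end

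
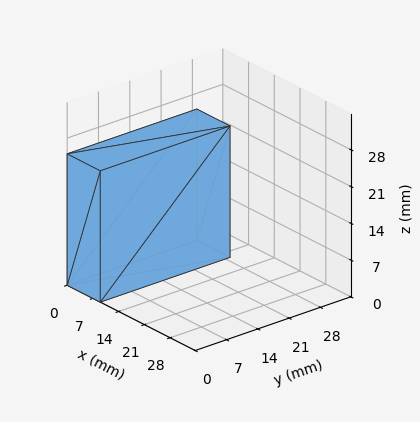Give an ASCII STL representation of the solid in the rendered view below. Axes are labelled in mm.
Reading the render: the shape is a rectangular box, roughly 9 × 29 mm footprint and 25 mm tall (dimensions read to the nearest mm from the axis ticks). For the STL, each face is triangulated and given an outward normal.

solid part
  facet normal 0.0000 0.0000 -1.0000
    outer loop
      vertex 9.000 29.000 0.000
      vertex 9.000 0.000 0.000
      vertex 0.000 0.000 0.000
    endloop
  endfacet
  facet normal 0.0000 0.0000 -1.0000
    outer loop
      vertex 0.000 29.000 0.000
      vertex 9.000 29.000 0.000
      vertex 0.000 0.000 0.000
    endloop
  endfacet
  facet normal 0.0000 0.0000 1.0000
    outer loop
      vertex 0.000 0.000 25.000
      vertex 9.000 0.000 25.000
      vertex 9.000 29.000 25.000
    endloop
  endfacet
  facet normal 0.0000 0.0000 1.0000
    outer loop
      vertex 0.000 0.000 25.000
      vertex 9.000 29.000 25.000
      vertex 0.000 29.000 25.000
    endloop
  endfacet
  facet normal 0.0000 -1.0000 0.0000
    outer loop
      vertex 0.000 0.000 0.000
      vertex 9.000 0.000 0.000
      vertex 9.000 0.000 25.000
    endloop
  endfacet
  facet normal 0.0000 -1.0000 0.0000
    outer loop
      vertex 0.000 0.000 0.000
      vertex 9.000 0.000 25.000
      vertex 0.000 0.000 25.000
    endloop
  endfacet
  facet normal 0.0000 1.0000 0.0000
    outer loop
      vertex 9.000 29.000 25.000
      vertex 9.000 29.000 0.000
      vertex 0.000 29.000 0.000
    endloop
  endfacet
  facet normal 0.0000 1.0000 0.0000
    outer loop
      vertex 0.000 29.000 25.000
      vertex 9.000 29.000 25.000
      vertex 0.000 29.000 0.000
    endloop
  endfacet
  facet normal -1.0000 0.0000 0.0000
    outer loop
      vertex 0.000 29.000 25.000
      vertex 0.000 29.000 0.000
      vertex 0.000 0.000 0.000
    endloop
  endfacet
  facet normal -1.0000 0.0000 0.0000
    outer loop
      vertex 0.000 0.000 25.000
      vertex 0.000 29.000 25.000
      vertex 0.000 0.000 0.000
    endloop
  endfacet
  facet normal 1.0000 0.0000 0.0000
    outer loop
      vertex 9.000 0.000 0.000
      vertex 9.000 29.000 0.000
      vertex 9.000 29.000 25.000
    endloop
  endfacet
  facet normal 1.0000 0.0000 0.0000
    outer loop
      vertex 9.000 0.000 0.000
      vertex 9.000 29.000 25.000
      vertex 9.000 0.000 25.000
    endloop
  endfacet
endsolid part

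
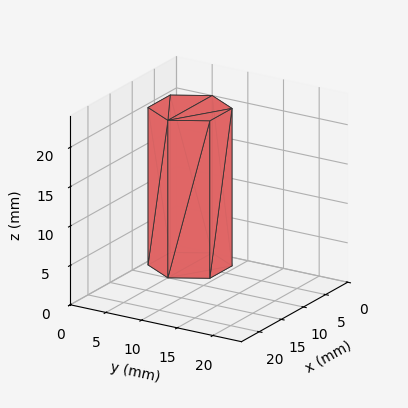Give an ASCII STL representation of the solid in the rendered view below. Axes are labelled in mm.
Reading the render: the shape is a regular 6-sided prism (a cylinder approximated with 6 flat sides), circumscribed radius ≈ 5 mm, height ≈ 20 mm (dimensions read to the nearest mm from the axis ticks). For the STL, each face is triangulated and given an outward normal.

solid part
  facet normal 0.0000 0.0000 -1.0000
    outer loop
      vertex 2.50 9.33 0.00
      vertex 7.50 9.33 0.00
      vertex 10.00 5.00 0.00
    endloop
  endfacet
  facet normal 0.0000 0.0000 -1.0000
    outer loop
      vertex 0.00 5.00 0.00
      vertex 2.50 9.33 0.00
      vertex 10.00 5.00 0.00
    endloop
  endfacet
  facet normal 0.0000 0.0000 -1.0000
    outer loop
      vertex 2.50 0.67 0.00
      vertex 0.00 5.00 0.00
      vertex 10.00 5.00 0.00
    endloop
  endfacet
  facet normal 0.0000 0.0000 -1.0000
    outer loop
      vertex 7.50 0.67 0.00
      vertex 2.50 0.67 0.00
      vertex 10.00 5.00 0.00
    endloop
  endfacet
  facet normal 0.0000 0.0000 1.0000
    outer loop
      vertex 10.00 5.00 20.00
      vertex 7.50 9.33 20.00
      vertex 2.50 9.33 20.00
    endloop
  endfacet
  facet normal 0.0000 0.0000 1.0000
    outer loop
      vertex 10.00 5.00 20.00
      vertex 2.50 9.33 20.00
      vertex 0.00 5.00 20.00
    endloop
  endfacet
  facet normal 0.0000 0.0000 1.0000
    outer loop
      vertex 10.00 5.00 20.00
      vertex 0.00 5.00 20.00
      vertex 2.50 0.67 20.00
    endloop
  endfacet
  facet normal 0.0000 0.0000 1.0000
    outer loop
      vertex 10.00 5.00 20.00
      vertex 2.50 0.67 20.00
      vertex 7.50 0.67 20.00
    endloop
  endfacet
  facet normal 0.8660 0.5000 0.0000
    outer loop
      vertex 10.00 5.00 0.00
      vertex 7.50 9.33 0.00
      vertex 7.50 9.33 20.00
    endloop
  endfacet
  facet normal 0.8660 0.5000 0.0000
    outer loop
      vertex 10.00 5.00 0.00
      vertex 7.50 9.33 20.00
      vertex 10.00 5.00 20.00
    endloop
  endfacet
  facet normal 0.0000 1.0000 0.0000
    outer loop
      vertex 7.50 9.33 0.00
      vertex 2.50 9.33 0.00
      vertex 2.50 9.33 20.00
    endloop
  endfacet
  facet normal 0.0000 1.0000 0.0000
    outer loop
      vertex 7.50 9.33 0.00
      vertex 2.50 9.33 20.00
      vertex 7.50 9.33 20.00
    endloop
  endfacet
  facet normal -0.8660 0.5000 0.0000
    outer loop
      vertex 2.50 9.33 0.00
      vertex 0.00 5.00 0.00
      vertex 0.00 5.00 20.00
    endloop
  endfacet
  facet normal -0.8660 0.5000 0.0000
    outer loop
      vertex 2.50 9.33 0.00
      vertex 0.00 5.00 20.00
      vertex 2.50 9.33 20.00
    endloop
  endfacet
  facet normal -0.8660 -0.5000 0.0000
    outer loop
      vertex 0.00 5.00 0.00
      vertex 2.50 0.67 0.00
      vertex 2.50 0.67 20.00
    endloop
  endfacet
  facet normal -0.8660 -0.5000 0.0000
    outer loop
      vertex 0.00 5.00 0.00
      vertex 2.50 0.67 20.00
      vertex 0.00 5.00 20.00
    endloop
  endfacet
  facet normal 0.0000 -1.0000 0.0000
    outer loop
      vertex 2.50 0.67 0.00
      vertex 7.50 0.67 0.00
      vertex 7.50 0.67 20.00
    endloop
  endfacet
  facet normal 0.0000 -1.0000 0.0000
    outer loop
      vertex 2.50 0.67 0.00
      vertex 7.50 0.67 20.00
      vertex 2.50 0.67 20.00
    endloop
  endfacet
  facet normal 0.8660 -0.5000 0.0000
    outer loop
      vertex 7.50 0.67 0.00
      vertex 10.00 5.00 0.00
      vertex 10.00 5.00 20.00
    endloop
  endfacet
  facet normal 0.8660 -0.5000 0.0000
    outer loop
      vertex 7.50 0.67 0.00
      vertex 10.00 5.00 20.00
      vertex 7.50 0.67 20.00
    endloop
  endfacet
endsolid part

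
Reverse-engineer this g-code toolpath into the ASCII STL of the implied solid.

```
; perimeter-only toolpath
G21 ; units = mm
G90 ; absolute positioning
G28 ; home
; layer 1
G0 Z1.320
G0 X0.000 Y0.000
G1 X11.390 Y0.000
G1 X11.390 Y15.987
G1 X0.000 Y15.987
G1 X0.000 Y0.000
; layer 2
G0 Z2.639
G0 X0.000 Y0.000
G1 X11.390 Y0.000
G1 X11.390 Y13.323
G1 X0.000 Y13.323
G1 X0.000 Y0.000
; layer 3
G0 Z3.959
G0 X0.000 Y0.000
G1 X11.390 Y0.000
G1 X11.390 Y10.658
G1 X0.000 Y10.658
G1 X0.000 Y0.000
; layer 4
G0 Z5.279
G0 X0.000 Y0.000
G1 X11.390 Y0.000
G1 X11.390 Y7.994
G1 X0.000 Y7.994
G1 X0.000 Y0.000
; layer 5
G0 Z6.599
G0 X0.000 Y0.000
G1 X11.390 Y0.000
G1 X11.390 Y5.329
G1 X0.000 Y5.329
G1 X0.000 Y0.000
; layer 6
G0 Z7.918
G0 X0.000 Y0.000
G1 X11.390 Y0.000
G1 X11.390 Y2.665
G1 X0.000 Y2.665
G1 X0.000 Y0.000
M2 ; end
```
solid part
  facet normal 0.0000 0.0000 -1.0000
    outer loop
      vertex 11.390 18.652 0.000
      vertex 11.390 0.000 0.000
      vertex 0.000 0.000 0.000
    endloop
  endfacet
  facet normal 0.0000 0.0000 -1.0000
    outer loop
      vertex 0.000 18.652 0.000
      vertex 11.390 18.652 0.000
      vertex 0.000 0.000 0.000
    endloop
  endfacet
  facet normal 0.0000 -1.0000 0.0000
    outer loop
      vertex 0.000 0.000 0.000
      vertex 11.390 0.000 0.000
      vertex 11.390 0.000 9.238
    endloop
  endfacet
  facet normal 0.0000 -1.0000 0.0000
    outer loop
      vertex 0.000 0.000 0.000
      vertex 11.390 0.000 9.238
      vertex 0.000 0.000 9.238
    endloop
  endfacet
  facet normal 0.0000 0.4438 0.8961
    outer loop
      vertex 0.000 0.000 9.238
      vertex 11.390 0.000 9.238
      vertex 11.390 18.652 0.000
    endloop
  endfacet
  facet normal 0.0000 0.4438 0.8961
    outer loop
      vertex 0.000 0.000 9.238
      vertex 11.390 18.652 0.000
      vertex 0.000 18.652 0.000
    endloop
  endfacet
  facet normal -1.0000 0.0000 0.0000
    outer loop
      vertex 0.000 0.000 9.238
      vertex 0.000 18.652 0.000
      vertex 0.000 0.000 0.000
    endloop
  endfacet
  facet normal 1.0000 0.0000 0.0000
    outer loop
      vertex 11.390 0.000 0.000
      vertex 11.390 18.652 0.000
      vertex 11.390 0.000 9.238
    endloop
  endfacet
endsolid part

The G0 Z moves step by Δz≈1.320 mm. The G1 loops shrink linearly with z, so the solid tapers from its base footprint up to z≈9.24. Closing with a flat bottom cap and the tapered top and triangulating gives 8 facets — a wedge (ramp): 11.4 × 18.7 mm base, rising to 9.24 mm along the y=0 edge and sloping linearly to z=0 at y=18.7.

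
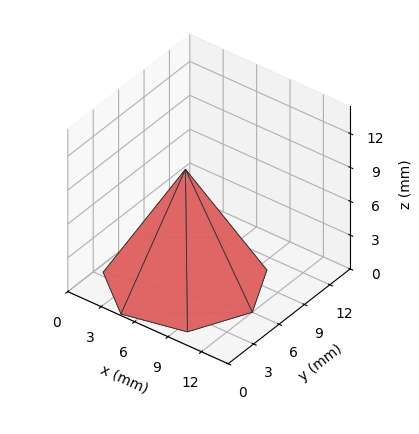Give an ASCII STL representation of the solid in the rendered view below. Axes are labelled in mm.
Reading the render: the shape is a regular 7-sided pyramid, base circumscribed radius ≈ 6 mm, apex at z ≈ 10 mm (dimensions read to the nearest mm from the axis ticks). For the STL, each face is triangulated and given an outward normal.

solid part
  facet normal 0.0000 0.0000 -1.0000
    outer loop
      vertex 4.665 11.850 0.000
      vertex 9.741 10.691 0.000
      vertex 12.000 6.000 0.000
    endloop
  endfacet
  facet normal 0.0000 0.0000 -1.0000
    outer loop
      vertex 0.594 8.603 0.000
      vertex 4.665 11.850 0.000
      vertex 12.000 6.000 0.000
    endloop
  endfacet
  facet normal 0.0000 0.0000 -1.0000
    outer loop
      vertex 0.594 3.397 0.000
      vertex 0.594 8.603 0.000
      vertex 12.000 6.000 0.000
    endloop
  endfacet
  facet normal 0.0000 0.0000 -1.0000
    outer loop
      vertex 4.665 0.150 0.000
      vertex 0.594 3.397 0.000
      vertex 12.000 6.000 0.000
    endloop
  endfacet
  facet normal 0.0000 0.0000 -1.0000
    outer loop
      vertex 9.741 1.309 0.000
      vertex 4.665 0.150 0.000
      vertex 12.000 6.000 0.000
    endloop
  endfacet
  facet normal 0.7926 0.3817 0.4755
    outer loop
      vertex 12.000 6.000 0.000
      vertex 9.741 10.691 0.000
      vertex 6.000 6.000 10.000
    endloop
  endfacet
  facet normal 0.1958 0.8576 0.4756
    outer loop
      vertex 9.741 10.691 0.000
      vertex 4.665 11.850 0.000
      vertex 6.000 6.000 10.000
    endloop
  endfacet
  facet normal -0.5485 0.6877 0.4755
    outer loop
      vertex 4.665 11.850 0.000
      vertex 0.594 8.603 0.000
      vertex 6.000 6.000 10.000
    endloop
  endfacet
  facet normal -0.8797 0.0000 0.4756
    outer loop
      vertex 0.594 8.603 0.000
      vertex 0.594 3.397 0.000
      vertex 6.000 6.000 10.000
    endloop
  endfacet
  facet normal -0.5485 -0.6877 0.4755
    outer loop
      vertex 0.594 3.397 0.000
      vertex 4.665 0.150 0.000
      vertex 6.000 6.000 10.000
    endloop
  endfacet
  facet normal 0.1958 -0.8576 0.4756
    outer loop
      vertex 4.665 0.150 0.000
      vertex 9.741 1.309 0.000
      vertex 6.000 6.000 10.000
    endloop
  endfacet
  facet normal 0.7926 -0.3817 0.4755
    outer loop
      vertex 9.741 1.309 0.000
      vertex 12.000 6.000 0.000
      vertex 6.000 6.000 10.000
    endloop
  endfacet
endsolid part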